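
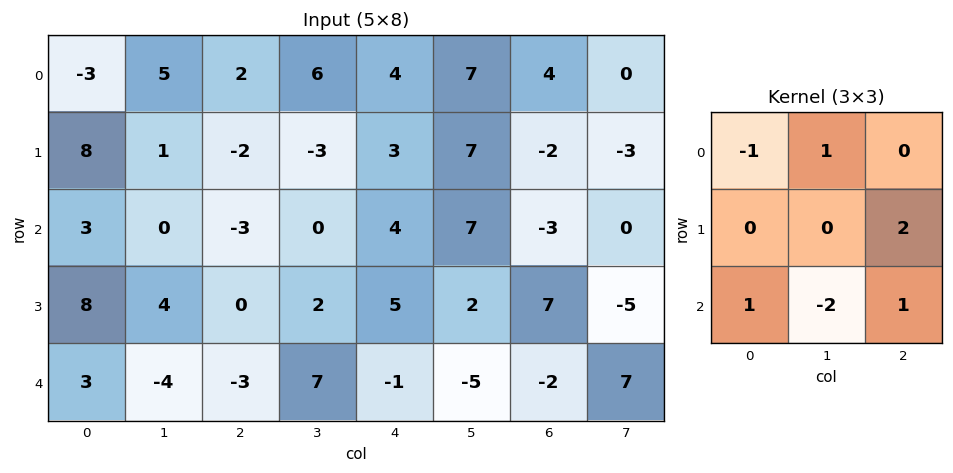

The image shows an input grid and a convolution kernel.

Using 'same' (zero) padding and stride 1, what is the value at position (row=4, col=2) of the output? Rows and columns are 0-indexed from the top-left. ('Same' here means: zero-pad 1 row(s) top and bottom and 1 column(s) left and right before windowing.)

The receptive field on the zero-padded input at this output position is [4 0 2 / -4 -3 7 / 0 0 0]. Elementwise product with the kernel and sum: 4·-1 + 0·1 + 7·2 + 0·1 + 0·-2 + 0·1.

10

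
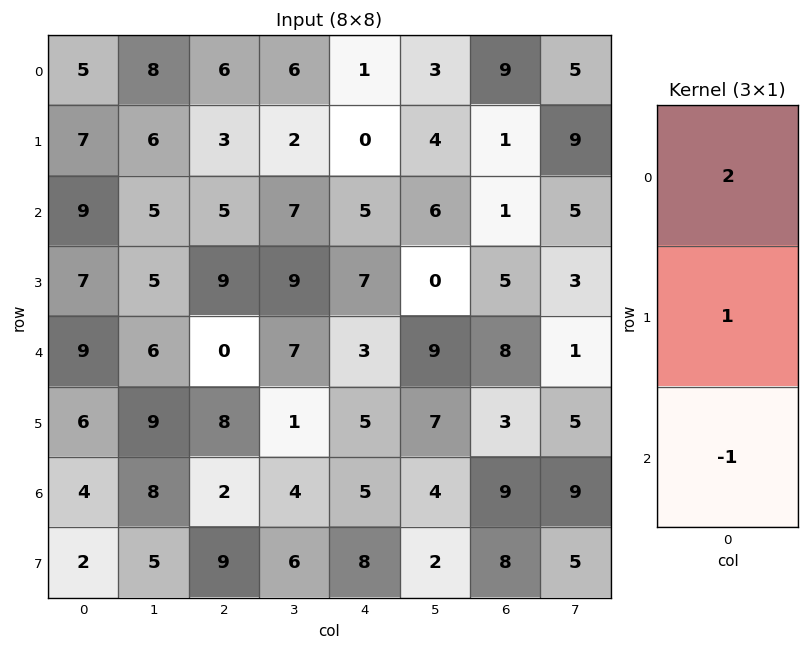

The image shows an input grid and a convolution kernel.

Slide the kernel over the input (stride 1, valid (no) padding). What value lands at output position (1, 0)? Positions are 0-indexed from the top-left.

The receptive field on the input at this output position is [7 / 9 / 7]. Elementwise product with the kernel and sum: 7·2 + 9·1 + 7·-1.

16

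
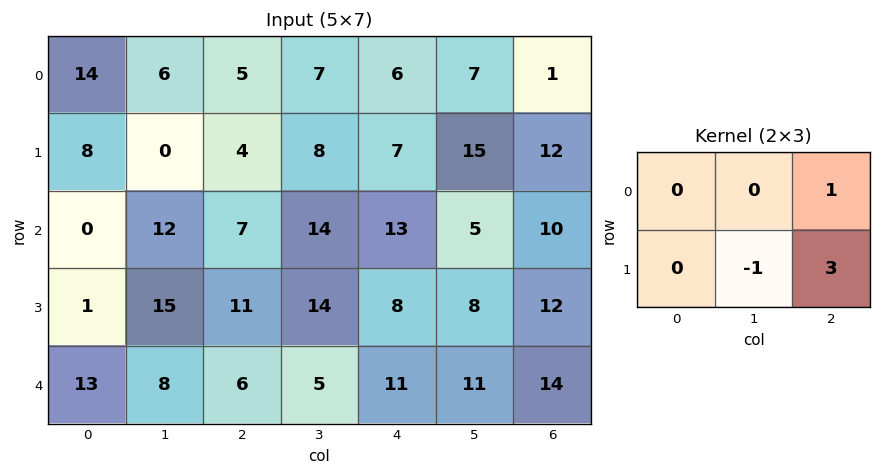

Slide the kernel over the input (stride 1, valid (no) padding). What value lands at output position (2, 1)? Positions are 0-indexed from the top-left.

45

The receptive field on the input at this output position is [12 7 14 / 15 11 14]. Elementwise product with the kernel and sum: 14·1 + 11·-1 + 14·3.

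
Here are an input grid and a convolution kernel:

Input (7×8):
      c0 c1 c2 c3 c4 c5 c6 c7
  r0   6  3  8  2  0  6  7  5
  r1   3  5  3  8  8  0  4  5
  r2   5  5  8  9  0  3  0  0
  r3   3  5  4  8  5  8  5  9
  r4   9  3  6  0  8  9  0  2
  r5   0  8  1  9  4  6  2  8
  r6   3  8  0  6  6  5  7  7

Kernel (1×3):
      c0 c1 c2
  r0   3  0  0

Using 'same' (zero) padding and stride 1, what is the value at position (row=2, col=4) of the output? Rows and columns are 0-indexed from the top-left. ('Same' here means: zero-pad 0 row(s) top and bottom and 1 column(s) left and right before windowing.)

27

The receptive field on the zero-padded input at this output position is [9 0 3]. Elementwise product with the kernel and sum: 9·3.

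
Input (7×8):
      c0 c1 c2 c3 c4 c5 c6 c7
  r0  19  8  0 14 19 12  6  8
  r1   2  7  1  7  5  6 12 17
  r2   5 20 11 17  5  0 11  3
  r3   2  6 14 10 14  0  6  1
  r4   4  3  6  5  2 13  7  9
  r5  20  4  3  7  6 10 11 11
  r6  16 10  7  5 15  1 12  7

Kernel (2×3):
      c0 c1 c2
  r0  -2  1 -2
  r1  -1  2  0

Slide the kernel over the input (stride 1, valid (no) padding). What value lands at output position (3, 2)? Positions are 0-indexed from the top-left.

-42

The receptive field on the input at this output position is [14 10 14 / 6 5 2]. Elementwise product with the kernel and sum: 14·-2 + 10·1 + 14·-2 + 6·-1 + 5·2.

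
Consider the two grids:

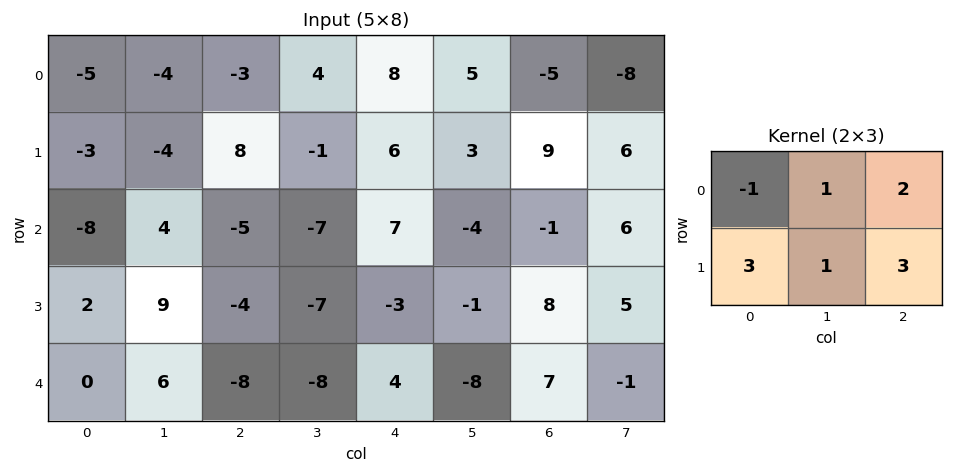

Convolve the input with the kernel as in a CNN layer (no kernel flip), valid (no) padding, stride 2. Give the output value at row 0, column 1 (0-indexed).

The receptive field on the input at this output position is [-3 4 8 / 8 -1 6]. Elementwise product with the kernel and sum: -3·-1 + 4·1 + 8·2 + 8·3 + -1·1 + 6·3.

64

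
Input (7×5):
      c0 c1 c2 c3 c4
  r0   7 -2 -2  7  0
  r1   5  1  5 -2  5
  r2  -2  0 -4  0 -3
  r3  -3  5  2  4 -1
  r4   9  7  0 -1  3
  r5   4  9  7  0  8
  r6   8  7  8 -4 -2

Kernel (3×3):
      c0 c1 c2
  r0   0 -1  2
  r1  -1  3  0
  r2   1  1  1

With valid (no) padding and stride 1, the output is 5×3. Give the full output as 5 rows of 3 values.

-10 26 -25
15 -10 21
26 11 6
31 15 6
39 21 2

Output[0,0]: The receptive field on the input at this output position is [7 -2 -2 / 5 1 5 / -2 0 -4]. Elementwise product with the kernel and sum: -2·-1 + -2·2 + 5·-1 + 1·3 + -2·1 + 0·1 + -4·1.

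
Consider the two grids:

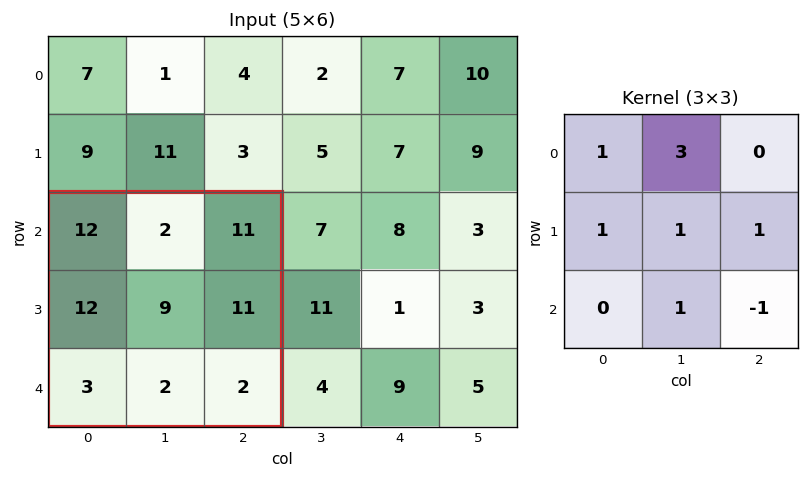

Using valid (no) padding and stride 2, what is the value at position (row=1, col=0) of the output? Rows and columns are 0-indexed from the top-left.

The receptive field on the input at this output position is [12 2 11 / 12 9 11 / 3 2 2]. Elementwise product with the kernel and sum: 12·1 + 2·3 + 12·1 + 9·1 + 11·1 + 2·1 + 2·-1.

50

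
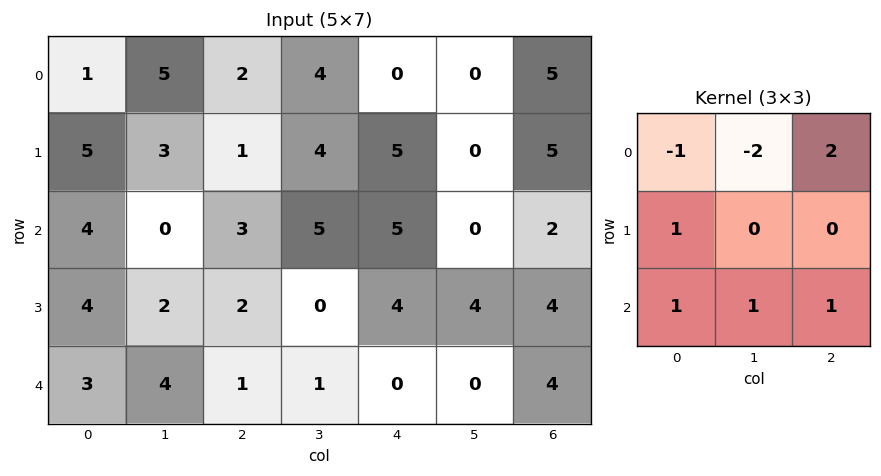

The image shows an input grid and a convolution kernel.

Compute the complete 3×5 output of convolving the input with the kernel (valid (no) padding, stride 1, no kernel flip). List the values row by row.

Output[0,0]: The receptive field on the input at this output position is [1 5 2 / 5 3 1 / 4 0 3]. Elementwise product with the kernel and sum: 1·-1 + 5·-2 + 2·2 + 5·1 + 4·1 + 0·1 + 3·1.

5 10 4 10 22
3 7 10 -1 22
14 12 1 -14 7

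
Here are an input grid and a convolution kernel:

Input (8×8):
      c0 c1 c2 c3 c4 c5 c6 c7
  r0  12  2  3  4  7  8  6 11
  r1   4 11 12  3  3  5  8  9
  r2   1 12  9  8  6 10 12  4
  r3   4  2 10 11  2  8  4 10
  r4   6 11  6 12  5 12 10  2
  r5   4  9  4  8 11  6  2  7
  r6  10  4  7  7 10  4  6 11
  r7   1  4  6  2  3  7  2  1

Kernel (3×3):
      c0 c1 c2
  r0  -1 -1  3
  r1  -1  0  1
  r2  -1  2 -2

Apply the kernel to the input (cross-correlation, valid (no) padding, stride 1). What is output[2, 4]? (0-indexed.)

21

The receptive field on the input at this output position is [6 10 12 / 2 8 4 / 5 12 10]. Elementwise product with the kernel and sum: 6·-1 + 10·-1 + 12·3 + 2·-1 + 4·1 + 5·-1 + 12·2 + 10·-2.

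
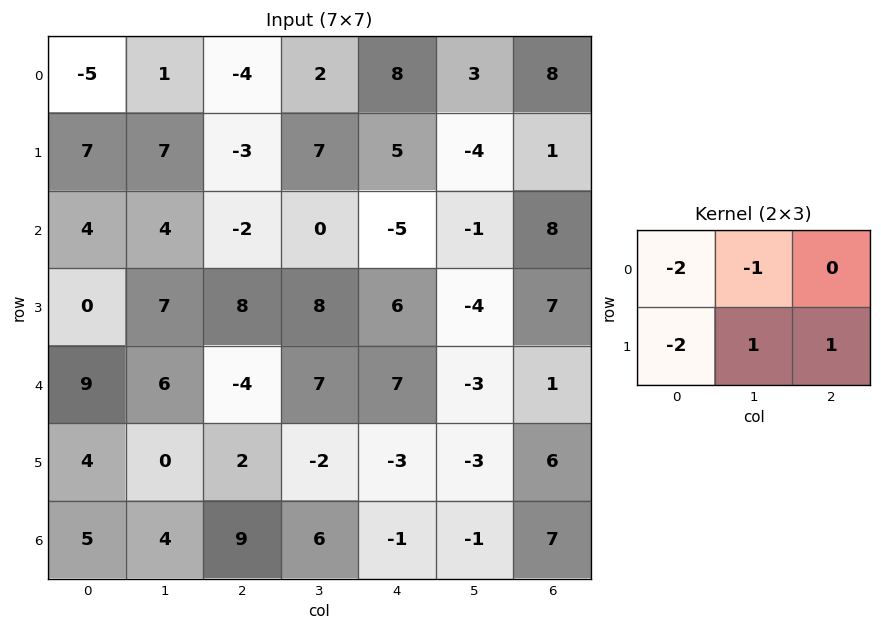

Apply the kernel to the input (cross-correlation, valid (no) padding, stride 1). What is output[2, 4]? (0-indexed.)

The receptive field on the input at this output position is [-5 -1 8 / 6 -4 7]. Elementwise product with the kernel and sum: -5·-2 + -1·-1 + 6·-2 + -4·1 + 7·1.

2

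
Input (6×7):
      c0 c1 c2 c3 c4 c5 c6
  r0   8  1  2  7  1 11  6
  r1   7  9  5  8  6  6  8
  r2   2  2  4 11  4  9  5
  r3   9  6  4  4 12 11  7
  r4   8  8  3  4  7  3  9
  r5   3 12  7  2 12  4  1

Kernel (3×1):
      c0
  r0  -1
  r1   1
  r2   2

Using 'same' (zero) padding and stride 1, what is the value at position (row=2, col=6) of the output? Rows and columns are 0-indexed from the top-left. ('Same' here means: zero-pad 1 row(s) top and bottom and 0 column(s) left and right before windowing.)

11

The receptive field on the zero-padded input at this output position is [8 / 5 / 7]. Elementwise product with the kernel and sum: 8·-1 + 5·1 + 7·2.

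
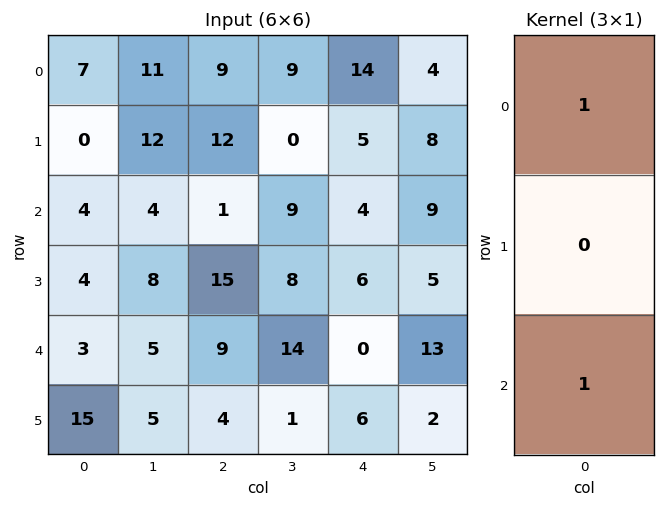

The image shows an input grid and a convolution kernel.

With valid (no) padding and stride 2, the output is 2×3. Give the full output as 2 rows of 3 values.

Output[0,0]: The receptive field on the input at this output position is [7 / 0 / 4]. Elementwise product with the kernel and sum: 7·1 + 4·1.
Output[0,1]: The receptive field on the input at this output position is [9 / 12 / 1]. Elementwise product with the kernel and sum: 9·1 + 1·1.

11 10 18
7 10 4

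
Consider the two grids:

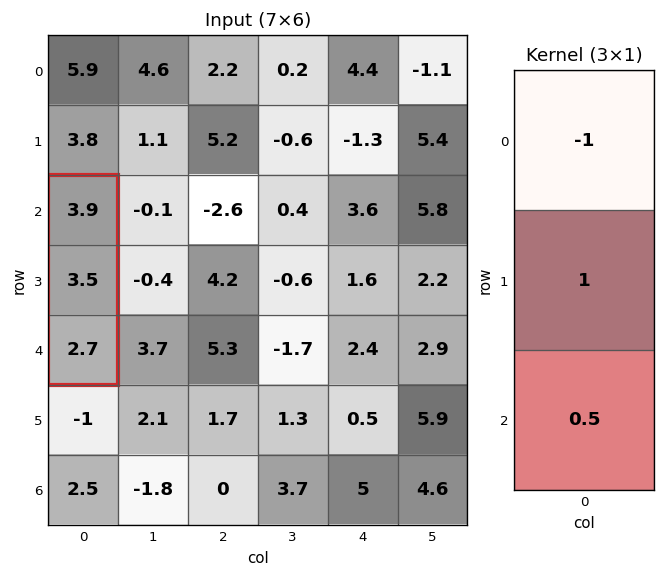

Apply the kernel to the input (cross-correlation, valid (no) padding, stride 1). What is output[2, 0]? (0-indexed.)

The receptive field on the input at this output position is [3.9 / 3.5 / 2.7]. Elementwise product with the kernel and sum: 3.9·-1 + 3.5·1 + 2.7·0.5.

0.95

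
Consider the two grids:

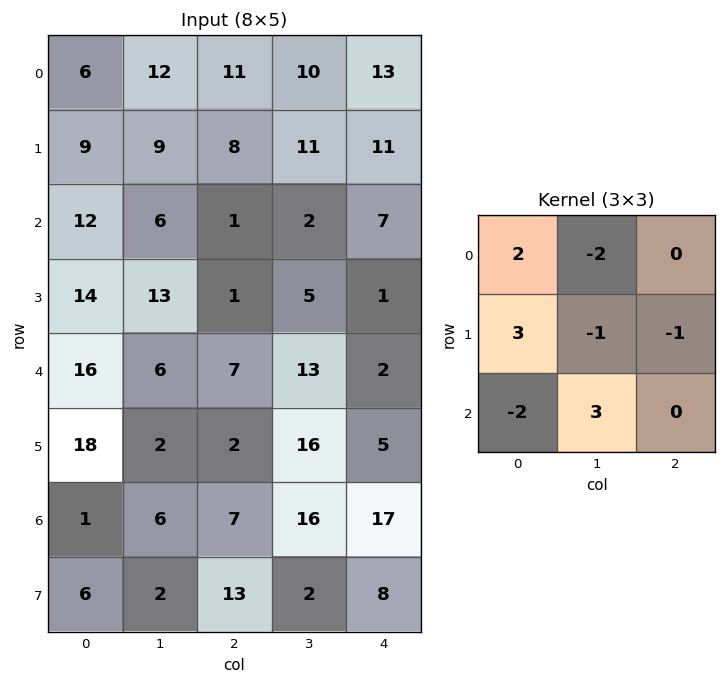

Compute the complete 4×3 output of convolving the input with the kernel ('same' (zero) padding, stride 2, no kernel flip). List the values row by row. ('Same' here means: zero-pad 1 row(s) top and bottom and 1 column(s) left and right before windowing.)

9 21 28
6 -6 -8
4 24 28
-25 30 73

Output[0,0]: The receptive field on the zero-padded input at this output position is [0 0 0 / 0 6 12 / 0 9 9]. Elementwise product with the kernel and sum: 0·2 + 0·-2 + 0·3 + 6·-1 + 12·-1 + 0·-2 + 9·3.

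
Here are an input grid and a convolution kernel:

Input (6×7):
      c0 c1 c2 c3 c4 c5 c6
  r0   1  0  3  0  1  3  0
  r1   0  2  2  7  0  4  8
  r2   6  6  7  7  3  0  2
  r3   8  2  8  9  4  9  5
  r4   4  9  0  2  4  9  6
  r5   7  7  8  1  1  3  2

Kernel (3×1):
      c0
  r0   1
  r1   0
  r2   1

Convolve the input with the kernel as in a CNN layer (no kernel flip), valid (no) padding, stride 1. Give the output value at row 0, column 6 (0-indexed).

The receptive field on the input at this output position is [0 / 8 / 2]. Elementwise product with the kernel and sum: 0·1 + 2·1.

2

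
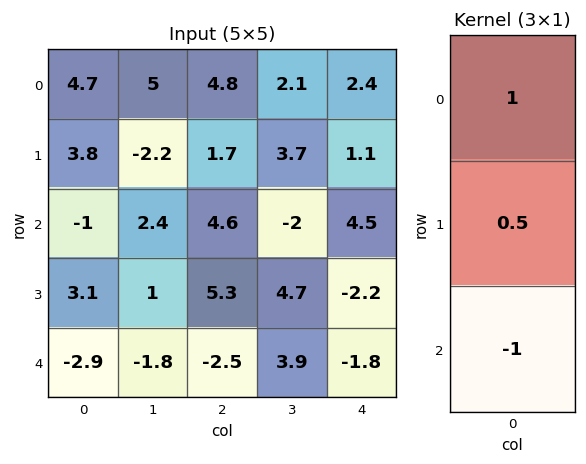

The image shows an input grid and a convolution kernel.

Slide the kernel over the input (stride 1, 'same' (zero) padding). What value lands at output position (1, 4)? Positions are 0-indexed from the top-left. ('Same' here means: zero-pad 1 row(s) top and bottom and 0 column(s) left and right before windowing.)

-1.55

The receptive field on the zero-padded input at this output position is [2.4 / 1.1 / 4.5]. Elementwise product with the kernel and sum: 2.4·1 + 1.1·0.5 + 4.5·-1.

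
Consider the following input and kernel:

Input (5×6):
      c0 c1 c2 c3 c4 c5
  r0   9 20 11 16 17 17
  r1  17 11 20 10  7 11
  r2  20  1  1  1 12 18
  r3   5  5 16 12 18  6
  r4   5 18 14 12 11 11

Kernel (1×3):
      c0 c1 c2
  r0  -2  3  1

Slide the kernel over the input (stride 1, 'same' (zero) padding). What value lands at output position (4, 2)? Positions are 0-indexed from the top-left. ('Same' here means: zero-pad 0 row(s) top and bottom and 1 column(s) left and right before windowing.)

18

The receptive field on the zero-padded input at this output position is [18 14 12]. Elementwise product with the kernel and sum: 18·-2 + 14·3 + 12·1.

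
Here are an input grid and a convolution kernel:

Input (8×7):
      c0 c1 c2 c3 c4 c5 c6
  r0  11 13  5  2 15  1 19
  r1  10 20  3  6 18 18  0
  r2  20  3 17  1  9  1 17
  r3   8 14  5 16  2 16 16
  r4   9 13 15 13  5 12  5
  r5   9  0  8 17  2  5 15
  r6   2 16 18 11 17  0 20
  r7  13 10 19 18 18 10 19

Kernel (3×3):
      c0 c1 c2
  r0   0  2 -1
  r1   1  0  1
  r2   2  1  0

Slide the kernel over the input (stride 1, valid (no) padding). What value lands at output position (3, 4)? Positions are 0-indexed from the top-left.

35

The receptive field on the input at this output position is [2 16 16 / 5 12 5 / 2 5 15]. Elementwise product with the kernel and sum: 16·2 + 16·-1 + 5·1 + 5·1 + 2·2 + 5·1.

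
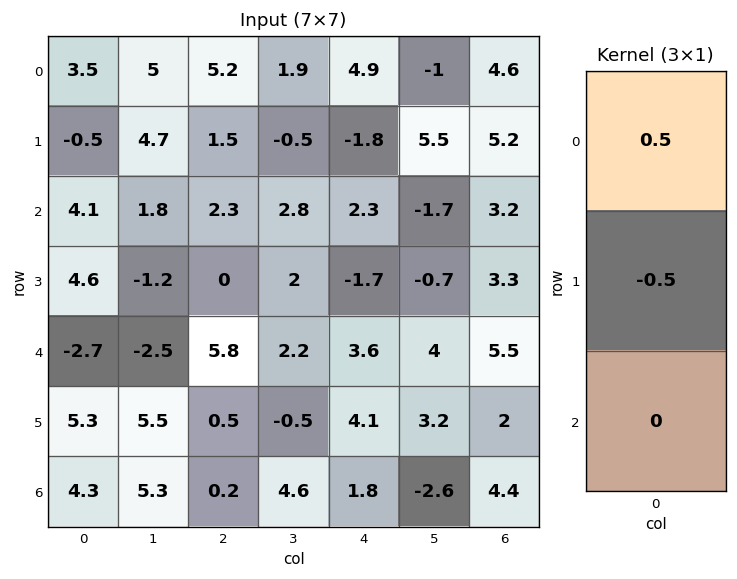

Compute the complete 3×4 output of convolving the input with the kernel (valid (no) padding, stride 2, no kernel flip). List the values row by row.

Output[0,0]: The receptive field on the input at this output position is [3.5 / -0.5 / 4.1]. Elementwise product with the kernel and sum: 3.5·0.5 + -0.5·-0.5.

2 1.85 3.35 -0.3
-0.25 1.15 2 -0.05
-4 2.65 -0.25 1.75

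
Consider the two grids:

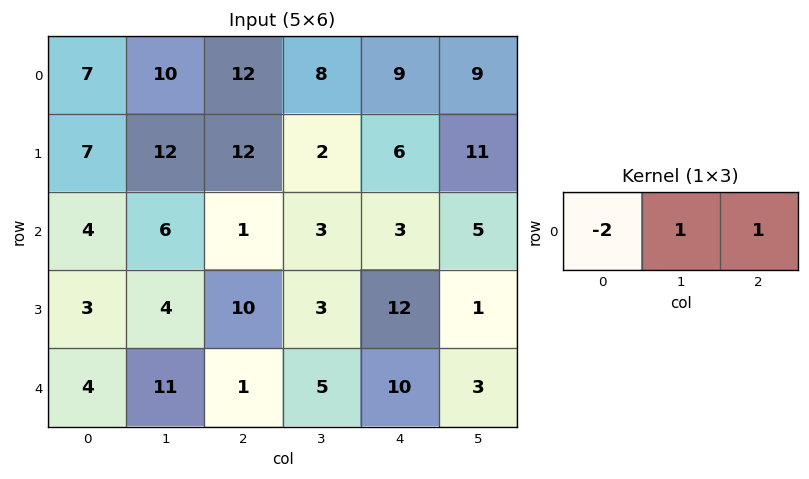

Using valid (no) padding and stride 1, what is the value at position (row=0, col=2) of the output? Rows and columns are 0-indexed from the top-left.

-7

The receptive field on the input at this output position is [12 8 9]. Elementwise product with the kernel and sum: 12·-2 + 8·1 + 9·1.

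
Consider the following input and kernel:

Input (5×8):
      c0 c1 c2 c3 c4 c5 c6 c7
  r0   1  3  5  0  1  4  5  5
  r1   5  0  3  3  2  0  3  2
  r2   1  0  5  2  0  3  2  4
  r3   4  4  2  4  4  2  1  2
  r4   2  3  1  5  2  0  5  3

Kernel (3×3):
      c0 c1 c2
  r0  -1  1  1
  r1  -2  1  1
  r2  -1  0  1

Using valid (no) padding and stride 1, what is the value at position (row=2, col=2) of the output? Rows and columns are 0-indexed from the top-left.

2

The receptive field on the input at this output position is [5 2 0 / 2 4 4 / 1 5 2]. Elementwise product with the kernel and sum: 5·-1 + 2·1 + 0·1 + 2·-2 + 4·1 + 4·1 + 1·-1 + 2·1.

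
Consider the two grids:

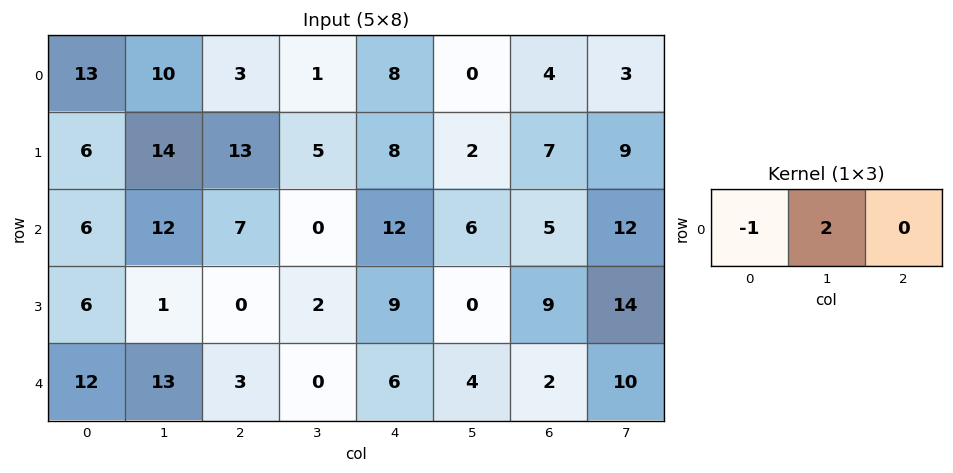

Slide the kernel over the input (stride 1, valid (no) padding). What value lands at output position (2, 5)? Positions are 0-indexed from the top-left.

The receptive field on the input at this output position is [6 5 12]. Elementwise product with the kernel and sum: 6·-1 + 5·2.

4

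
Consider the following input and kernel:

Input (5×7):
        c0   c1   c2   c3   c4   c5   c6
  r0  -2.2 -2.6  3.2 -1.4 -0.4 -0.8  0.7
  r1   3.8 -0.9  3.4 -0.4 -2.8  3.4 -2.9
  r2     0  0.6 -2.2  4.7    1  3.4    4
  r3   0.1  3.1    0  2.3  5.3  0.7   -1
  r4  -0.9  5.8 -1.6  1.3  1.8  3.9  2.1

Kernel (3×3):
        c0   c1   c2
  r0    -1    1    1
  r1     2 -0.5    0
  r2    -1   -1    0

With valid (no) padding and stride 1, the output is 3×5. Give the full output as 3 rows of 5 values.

Output[0,0]: The receptive field on the input at this output position is [-2.2 -2.6 3.2 / 3.8 -0.9 3.4 / 0 0.6 -2.2]. Elementwise product with the kernel and sum: -2.2·-1 + -2.6·1 + 3.2·1 + 3.8·2 + -0.9·-0.5 + 0·-1 + 0.6·-1.
Output[0,1]: The receptive field on the input at this output position is [-2.6 3.2 -1.4 / -0.9 3.4 -0.4 / 0.6 -2.2 4.7]. Elementwise product with the kernel and sum: -2.6·-1 + 3.2·1 + -1.4·1 + -0.9·2 + 3.4·-0.5 + 0.6·-1 + -2.2·-1.

10.25 2.5 -0.5 -4.9 -11.4
-4.8 3.1 -15.65 2.3 -2.4
-7.85 3.9 7.05 -1.45 10.95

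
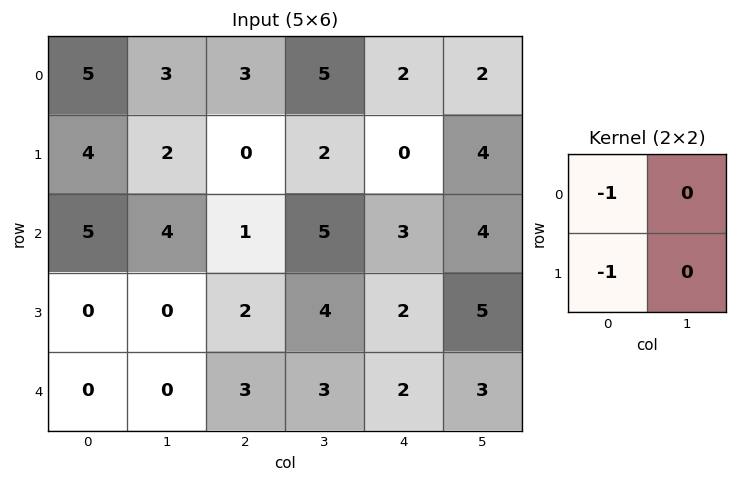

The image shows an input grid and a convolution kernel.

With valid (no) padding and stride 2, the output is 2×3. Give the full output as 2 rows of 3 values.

Output[0,0]: The receptive field on the input at this output position is [5 3 / 4 2]. Elementwise product with the kernel and sum: 5·-1 + 4·-1.
Output[0,1]: The receptive field on the input at this output position is [3 5 / 0 2]. Elementwise product with the kernel and sum: 3·-1 + 0·-1.

-9 -3 -2
-5 -3 -5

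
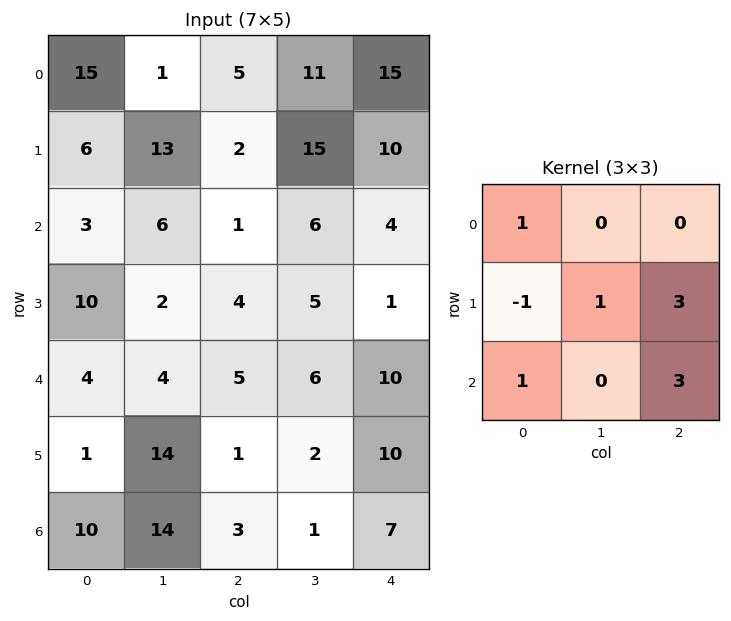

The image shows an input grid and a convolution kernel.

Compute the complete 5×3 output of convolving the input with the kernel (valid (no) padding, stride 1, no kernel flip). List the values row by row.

Output[0,0]: The receptive field on the input at this output position is [15 1 5 / 6 13 2 / 3 6 1]. Elementwise product with the kernel and sum: 15·1 + 6·-1 + 13·1 + 2·3 + 3·1 + 1·3.

34 59 61
34 43 26
26 45 40
29 41 66
39 14 60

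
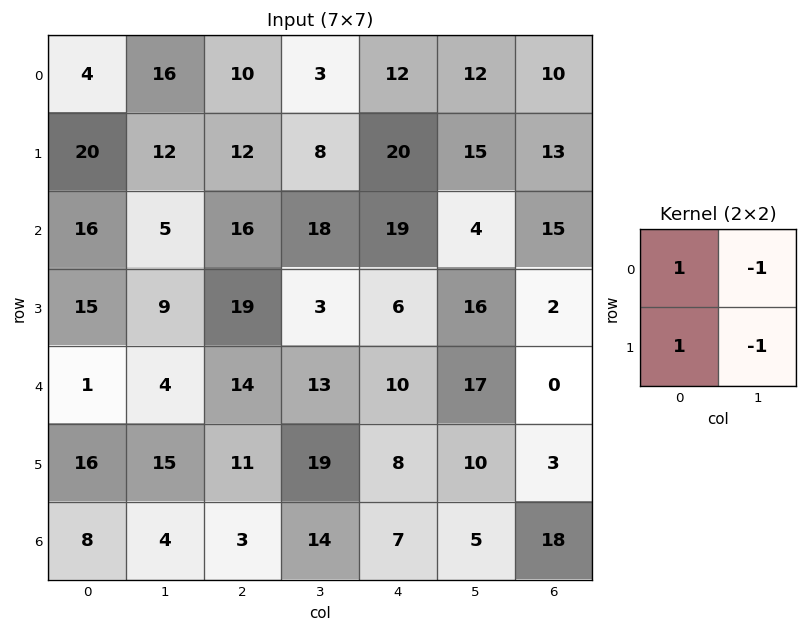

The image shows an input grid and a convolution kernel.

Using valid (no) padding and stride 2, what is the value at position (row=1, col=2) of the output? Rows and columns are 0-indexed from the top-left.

5

The receptive field on the input at this output position is [19 4 / 6 16]. Elementwise product with the kernel and sum: 19·1 + 4·-1 + 6·1 + 16·-1.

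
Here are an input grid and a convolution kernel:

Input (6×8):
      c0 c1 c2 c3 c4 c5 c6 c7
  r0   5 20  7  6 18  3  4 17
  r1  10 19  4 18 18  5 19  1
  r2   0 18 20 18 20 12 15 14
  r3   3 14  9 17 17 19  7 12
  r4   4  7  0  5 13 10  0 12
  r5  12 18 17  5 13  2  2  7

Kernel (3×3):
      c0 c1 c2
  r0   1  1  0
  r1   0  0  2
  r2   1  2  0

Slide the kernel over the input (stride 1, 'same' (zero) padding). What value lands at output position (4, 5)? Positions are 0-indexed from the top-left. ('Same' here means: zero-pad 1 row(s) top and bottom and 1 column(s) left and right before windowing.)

The receptive field on the zero-padded input at this output position is [17 19 7 / 13 10 0 / 13 2 2]. Elementwise product with the kernel and sum: 17·1 + 19·1 + 0·2 + 13·1 + 2·2.

53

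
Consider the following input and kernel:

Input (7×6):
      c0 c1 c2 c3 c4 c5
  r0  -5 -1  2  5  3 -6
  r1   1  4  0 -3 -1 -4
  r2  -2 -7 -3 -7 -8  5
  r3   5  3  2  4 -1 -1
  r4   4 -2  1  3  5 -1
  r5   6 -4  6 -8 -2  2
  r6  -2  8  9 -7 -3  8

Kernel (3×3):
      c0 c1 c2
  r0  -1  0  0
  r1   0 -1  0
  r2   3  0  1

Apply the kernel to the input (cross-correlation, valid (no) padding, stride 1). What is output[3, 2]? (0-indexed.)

11

The receptive field on the input at this output position is [2 4 -1 / 1 3 5 / 6 -8 -2]. Elementwise product with the kernel and sum: 2·-1 + 3·-1 + 6·3 + -2·1.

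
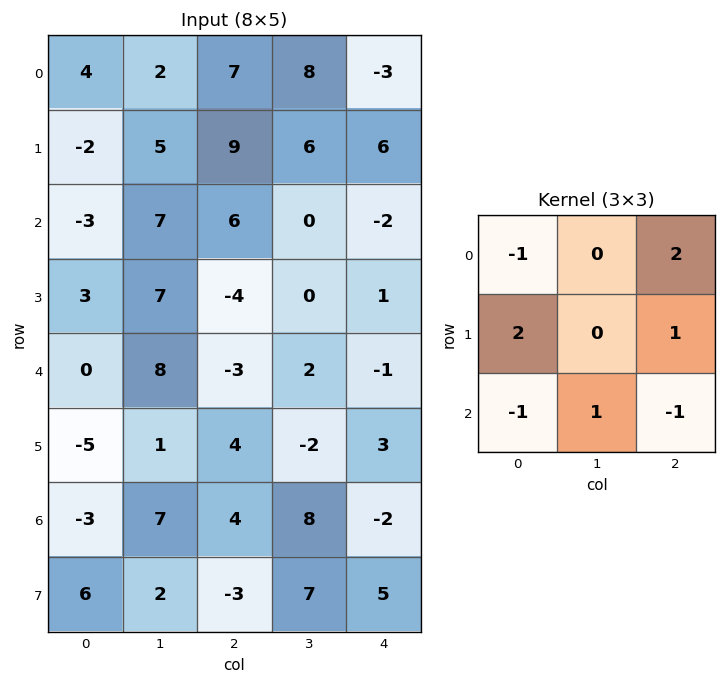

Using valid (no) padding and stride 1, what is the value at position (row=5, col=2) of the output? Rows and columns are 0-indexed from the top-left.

13

The receptive field on the input at this output position is [4 -2 3 / 4 8 -2 / -3 7 5]. Elementwise product with the kernel and sum: 4·-1 + 3·2 + 4·2 + -2·1 + -3·-1 + 7·1 + 5·-1.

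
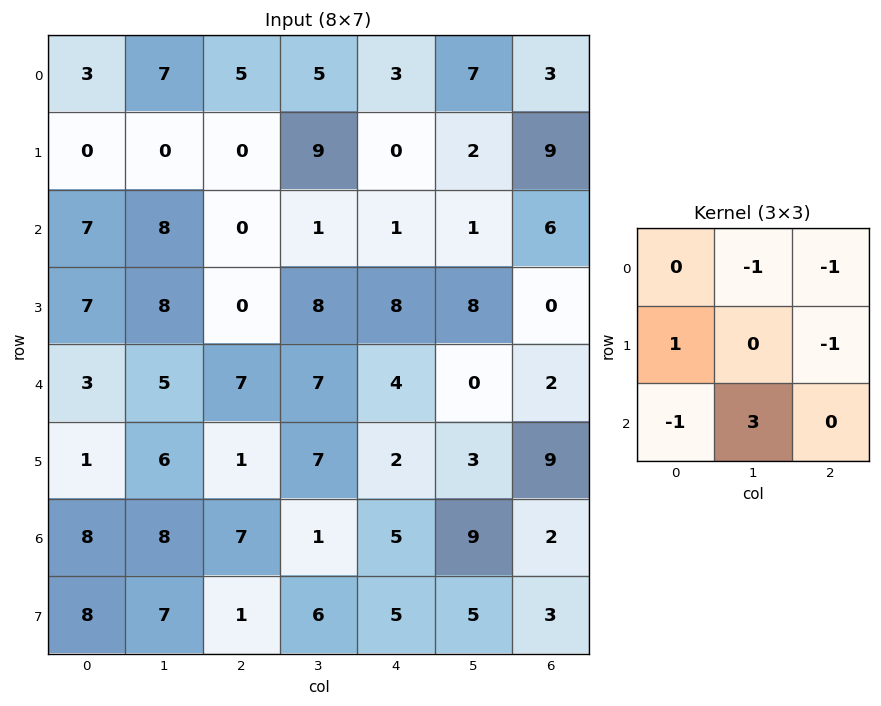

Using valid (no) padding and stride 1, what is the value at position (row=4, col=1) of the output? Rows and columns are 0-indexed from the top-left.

-2

The receptive field on the input at this output position is [5 7 7 / 6 1 7 / 8 7 1]. Elementwise product with the kernel and sum: 7·-1 + 7·-1 + 6·1 + 7·-1 + 8·-1 + 7·3.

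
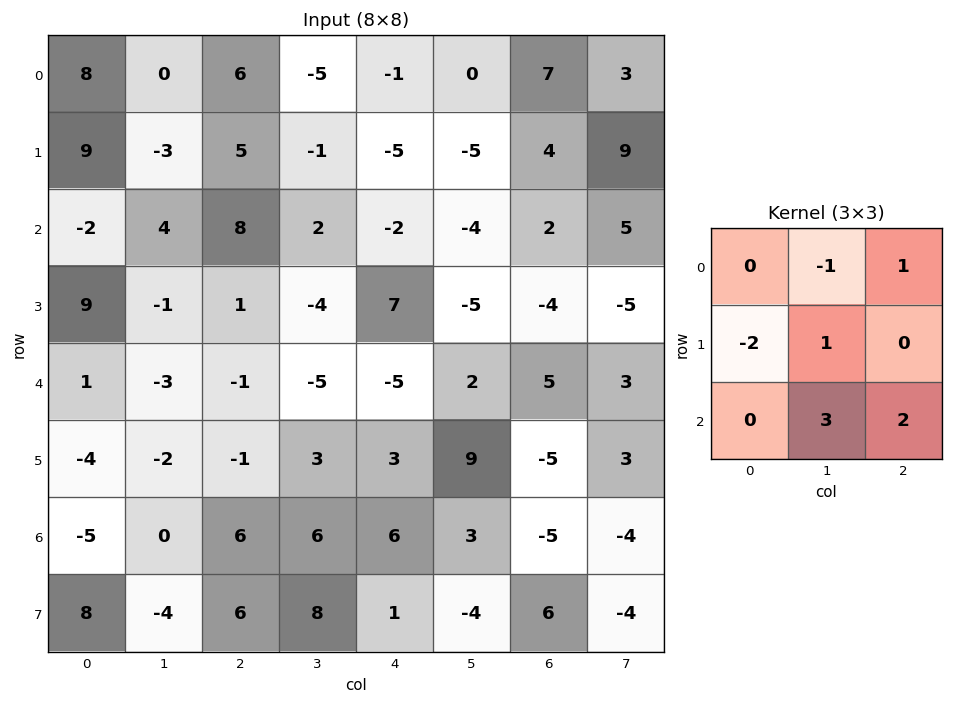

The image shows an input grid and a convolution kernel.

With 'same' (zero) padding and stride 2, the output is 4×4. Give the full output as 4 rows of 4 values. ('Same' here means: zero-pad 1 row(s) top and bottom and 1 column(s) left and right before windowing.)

Output[0,0]: The receptive field on the zero-padded input at this output position is [0 0 0 / 0 8 0 / 0 9 -3]. Elementwise product with the kernel and sum: 0·-1 + 0·1 + 0·-2 + 8·1 + 9·3 + -3·2.
Output[0,1]: The receptive field on the zero-padded input at this output position is [0 0 0 / 0 6 -5 / -3 5 -1]. Elementwise product with the kernel and sum: 0·-1 + 0·1 + 0·-2 + 6·1 + 5·3 + -1·2.

29 19 -16 37
11 -11 5 -7
-25 3 20 -9
13 44 -5 7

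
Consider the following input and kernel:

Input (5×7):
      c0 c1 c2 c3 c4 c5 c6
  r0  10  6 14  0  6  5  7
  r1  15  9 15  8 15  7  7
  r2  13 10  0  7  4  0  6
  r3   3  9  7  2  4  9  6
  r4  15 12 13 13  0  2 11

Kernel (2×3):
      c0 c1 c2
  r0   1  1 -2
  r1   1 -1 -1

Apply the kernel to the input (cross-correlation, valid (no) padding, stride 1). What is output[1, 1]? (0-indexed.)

11

The receptive field on the input at this output position is [9 15 8 / 10 0 7]. Elementwise product with the kernel and sum: 9·1 + 15·1 + 8·-2 + 10·1 + 0·-1 + 7·-1.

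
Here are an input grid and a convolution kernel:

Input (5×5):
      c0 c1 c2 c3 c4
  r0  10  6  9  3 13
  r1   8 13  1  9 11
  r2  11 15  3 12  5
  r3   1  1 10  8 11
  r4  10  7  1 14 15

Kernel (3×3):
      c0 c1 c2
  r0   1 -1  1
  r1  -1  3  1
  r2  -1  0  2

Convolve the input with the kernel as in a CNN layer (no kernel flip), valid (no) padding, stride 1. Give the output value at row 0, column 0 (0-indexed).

40

The receptive field on the input at this output position is [10 6 9 / 8 13 1 / 11 15 3]. Elementwise product with the kernel and sum: 10·1 + 6·-1 + 9·1 + 8·-1 + 13·3 + 1·1 + 11·-1 + 3·2.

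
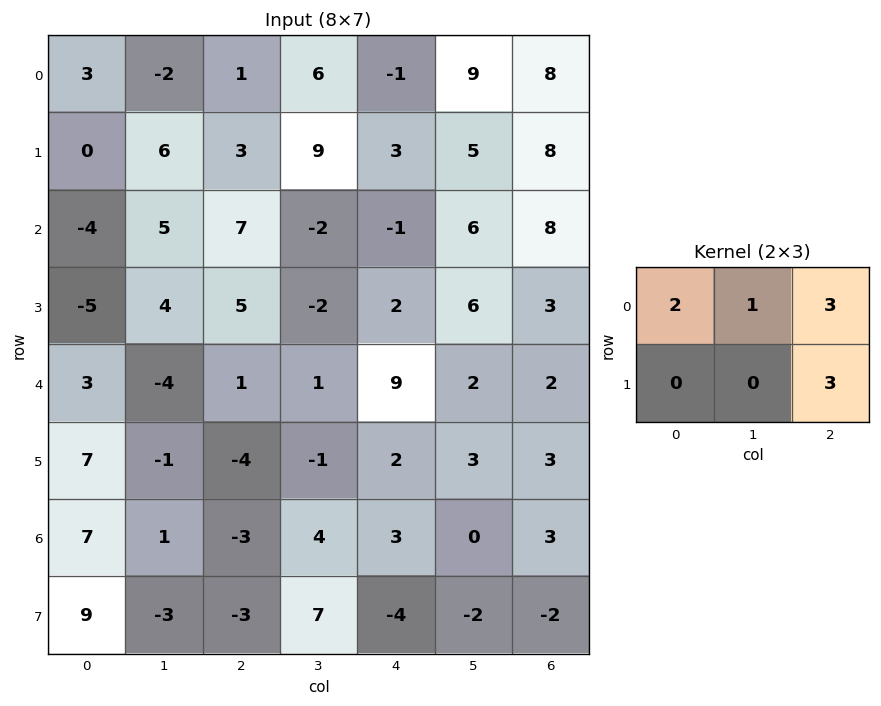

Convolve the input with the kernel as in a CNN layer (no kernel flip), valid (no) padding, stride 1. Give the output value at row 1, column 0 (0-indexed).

36

The receptive field on the input at this output position is [0 6 3 / -4 5 7]. Elementwise product with the kernel and sum: 0·2 + 6·1 + 3·3 + 7·3.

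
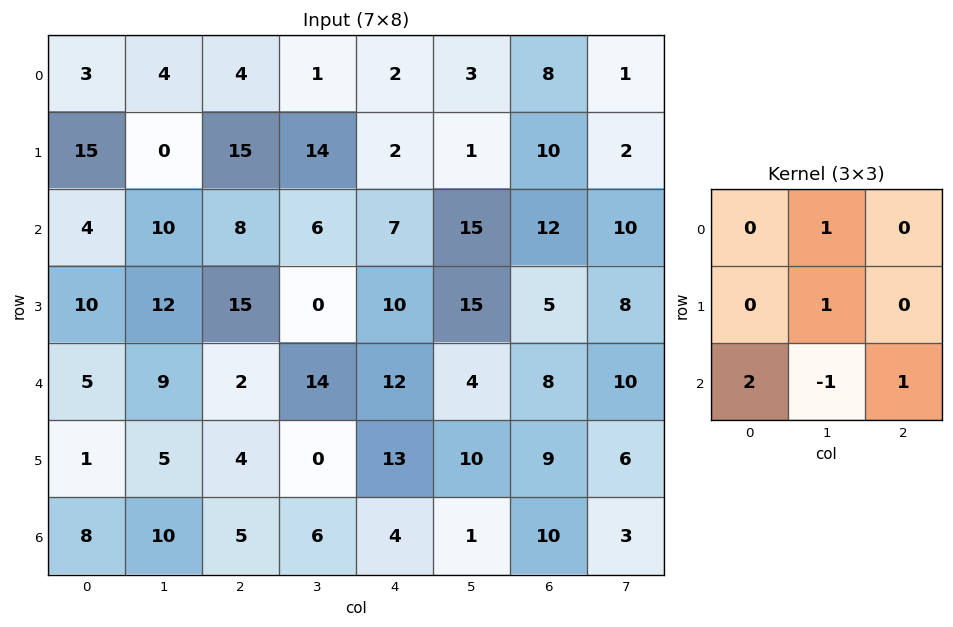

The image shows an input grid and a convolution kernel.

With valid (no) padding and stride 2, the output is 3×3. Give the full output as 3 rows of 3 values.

10 32 15
25 8 58
25 22 31

Output[0,0]: The receptive field on the input at this output position is [3 4 4 / 15 0 15 / 4 10 8]. Elementwise product with the kernel and sum: 4·1 + 0·1 + 4·2 + 10·-1 + 8·1.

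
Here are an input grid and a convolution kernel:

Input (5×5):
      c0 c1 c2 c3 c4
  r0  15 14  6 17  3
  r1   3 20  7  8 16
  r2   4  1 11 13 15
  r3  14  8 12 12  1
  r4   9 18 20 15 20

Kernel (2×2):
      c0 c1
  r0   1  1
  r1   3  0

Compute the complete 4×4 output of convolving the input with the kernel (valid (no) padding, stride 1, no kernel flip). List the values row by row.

38 80 44 44
35 30 48 63
47 36 60 64
49 74 84 58

Output[0,0]: The receptive field on the input at this output position is [15 14 / 3 20]. Elementwise product with the kernel and sum: 15·1 + 14·1 + 3·3.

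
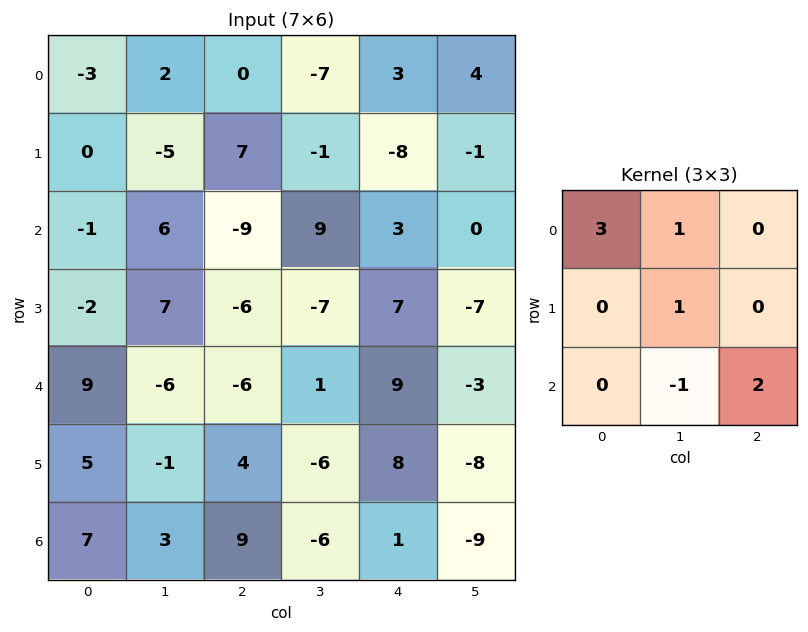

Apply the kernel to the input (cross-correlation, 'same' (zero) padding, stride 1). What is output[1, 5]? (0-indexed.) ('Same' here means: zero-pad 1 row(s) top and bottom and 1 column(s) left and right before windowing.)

The receptive field on the zero-padded input at this output position is [3 4 0 / -8 -1 0 / 3 0 0]. Elementwise product with the kernel and sum: 3·3 + 4·1 + -1·1 + 0·-1 + 0·2.

12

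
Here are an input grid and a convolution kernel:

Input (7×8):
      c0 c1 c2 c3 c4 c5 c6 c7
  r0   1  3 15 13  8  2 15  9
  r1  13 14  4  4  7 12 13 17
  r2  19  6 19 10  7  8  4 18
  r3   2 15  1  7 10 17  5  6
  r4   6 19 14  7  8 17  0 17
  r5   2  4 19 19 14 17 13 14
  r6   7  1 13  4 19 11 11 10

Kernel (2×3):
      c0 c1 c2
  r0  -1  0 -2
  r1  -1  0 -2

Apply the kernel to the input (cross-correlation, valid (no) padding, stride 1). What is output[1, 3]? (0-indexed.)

The receptive field on the input at this output position is [4 7 12 / 10 7 8]. Elementwise product with the kernel and sum: 4·-1 + 12·-2 + 10·-1 + 8·-2.

-54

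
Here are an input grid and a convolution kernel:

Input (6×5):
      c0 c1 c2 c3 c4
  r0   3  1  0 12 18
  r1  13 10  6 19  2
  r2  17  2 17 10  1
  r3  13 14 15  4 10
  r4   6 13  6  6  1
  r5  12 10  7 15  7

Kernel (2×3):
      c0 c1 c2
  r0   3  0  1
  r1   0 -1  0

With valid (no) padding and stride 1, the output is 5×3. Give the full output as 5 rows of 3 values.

-1 9 -1
43 32 10
54 1 48
41 40 49
14 38 4

Output[0,0]: The receptive field on the input at this output position is [3 1 0 / 13 10 6]. Elementwise product with the kernel and sum: 3·3 + 0·1 + 10·-1.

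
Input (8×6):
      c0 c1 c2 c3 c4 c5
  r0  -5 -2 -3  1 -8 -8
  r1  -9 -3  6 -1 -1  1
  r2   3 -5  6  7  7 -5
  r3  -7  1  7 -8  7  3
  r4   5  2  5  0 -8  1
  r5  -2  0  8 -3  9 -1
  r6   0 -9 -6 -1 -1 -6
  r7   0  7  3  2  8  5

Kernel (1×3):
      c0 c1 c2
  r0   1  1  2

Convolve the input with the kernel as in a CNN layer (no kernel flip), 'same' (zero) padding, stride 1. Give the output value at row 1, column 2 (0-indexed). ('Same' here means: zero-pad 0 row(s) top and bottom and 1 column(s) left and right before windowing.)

1

The receptive field on the zero-padded input at this output position is [-3 6 -1]. Elementwise product with the kernel and sum: -3·1 + 6·1 + -1·2.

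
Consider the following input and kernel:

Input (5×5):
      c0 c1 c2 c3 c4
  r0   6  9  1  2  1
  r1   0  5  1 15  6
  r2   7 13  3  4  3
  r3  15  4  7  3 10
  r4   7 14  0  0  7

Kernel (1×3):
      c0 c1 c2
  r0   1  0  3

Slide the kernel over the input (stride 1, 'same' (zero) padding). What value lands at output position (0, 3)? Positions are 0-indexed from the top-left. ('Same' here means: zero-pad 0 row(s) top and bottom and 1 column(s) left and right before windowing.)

4

The receptive field on the zero-padded input at this output position is [1 2 1]. Elementwise product with the kernel and sum: 1·1 + 1·3.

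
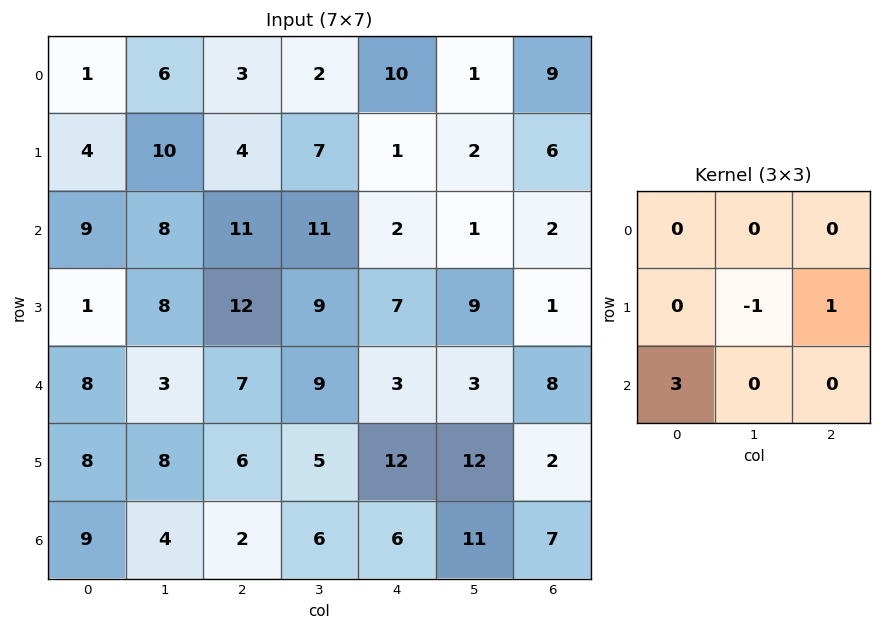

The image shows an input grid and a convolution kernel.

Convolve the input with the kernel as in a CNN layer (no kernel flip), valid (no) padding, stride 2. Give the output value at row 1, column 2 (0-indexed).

The receptive field on the input at this output position is [2 1 2 / 7 9 1 / 3 3 8]. Elementwise product with the kernel and sum: 9·-1 + 1·1 + 3·3.

1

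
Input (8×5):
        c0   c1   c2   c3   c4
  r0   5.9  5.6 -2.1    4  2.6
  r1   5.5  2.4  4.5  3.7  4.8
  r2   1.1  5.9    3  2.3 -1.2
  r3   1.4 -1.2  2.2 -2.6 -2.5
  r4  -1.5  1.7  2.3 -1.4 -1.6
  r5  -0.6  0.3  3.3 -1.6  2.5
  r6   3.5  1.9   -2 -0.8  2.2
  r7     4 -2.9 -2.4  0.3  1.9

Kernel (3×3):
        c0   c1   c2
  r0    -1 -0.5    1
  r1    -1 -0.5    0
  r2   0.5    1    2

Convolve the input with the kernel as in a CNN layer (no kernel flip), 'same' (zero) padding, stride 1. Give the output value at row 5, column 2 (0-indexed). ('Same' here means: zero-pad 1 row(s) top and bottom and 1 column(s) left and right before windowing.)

-8.85

The receptive field on the zero-padded input at this output position is [1.7 2.3 -1.4 / 0.3 3.3 -1.6 / 1.9 -2 -0.8]. Elementwise product with the kernel and sum: 1.7·-1 + 2.3·-0.5 + -1.4·1 + 0.3·-1 + 3.3·-0.5 + 1.9·0.5 + -2·1 + -0.8·2.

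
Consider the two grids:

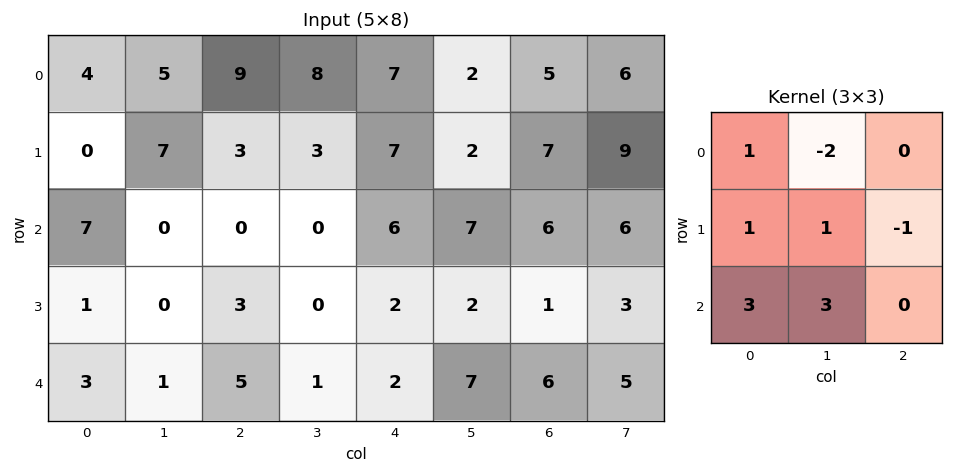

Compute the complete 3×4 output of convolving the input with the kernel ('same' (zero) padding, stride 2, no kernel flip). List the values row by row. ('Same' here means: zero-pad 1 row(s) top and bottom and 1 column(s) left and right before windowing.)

Output[0,0]: The receptive field on the zero-padded input at this output position is [0 0 0 / 0 4 5 / 0 0 7]. Elementwise product with the kernel and sum: 0·1 + 0·-2 + 0·1 + 4·1 + 5·-1 + 0·3 + 0·3.
Output[0,1]: The receptive field on the zero-padded input at this output position is [0 0 0 / 5 9 8 / 7 3 3]. Elementwise product with the kernel and sum: 0·1 + 0·-2 + 5·1 + 9·1 + 8·-1 + 7·3 + 3·3.

-1 36 43 28
10 10 -6 4
0 -1 -8 8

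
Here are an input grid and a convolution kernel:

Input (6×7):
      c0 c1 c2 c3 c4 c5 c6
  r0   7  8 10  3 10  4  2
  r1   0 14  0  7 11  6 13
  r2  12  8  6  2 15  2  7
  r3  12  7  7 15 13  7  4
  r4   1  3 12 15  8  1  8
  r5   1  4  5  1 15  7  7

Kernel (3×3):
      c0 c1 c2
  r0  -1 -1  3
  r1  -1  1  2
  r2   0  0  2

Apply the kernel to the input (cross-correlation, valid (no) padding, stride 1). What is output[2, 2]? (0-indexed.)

87

The receptive field on the input at this output position is [6 2 15 / 7 15 13 / 12 15 8]. Elementwise product with the kernel and sum: 6·-1 + 2·-1 + 15·3 + 7·-1 + 15·1 + 13·2 + 8·2.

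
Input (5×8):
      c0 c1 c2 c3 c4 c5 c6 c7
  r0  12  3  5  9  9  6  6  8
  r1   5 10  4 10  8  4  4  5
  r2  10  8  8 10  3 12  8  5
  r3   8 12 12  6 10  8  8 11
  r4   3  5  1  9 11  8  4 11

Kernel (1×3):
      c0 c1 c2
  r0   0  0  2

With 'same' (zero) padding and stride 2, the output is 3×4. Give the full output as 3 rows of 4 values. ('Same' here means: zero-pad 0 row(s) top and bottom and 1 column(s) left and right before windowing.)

Output[0,0]: The receptive field on the zero-padded input at this output position is [0 12 3]. Elementwise product with the kernel and sum: 3·2.
Output[0,1]: The receptive field on the zero-padded input at this output position is [3 5 9]. Elementwise product with the kernel and sum: 9·2.

6 18 12 16
16 20 24 10
10 18 16 22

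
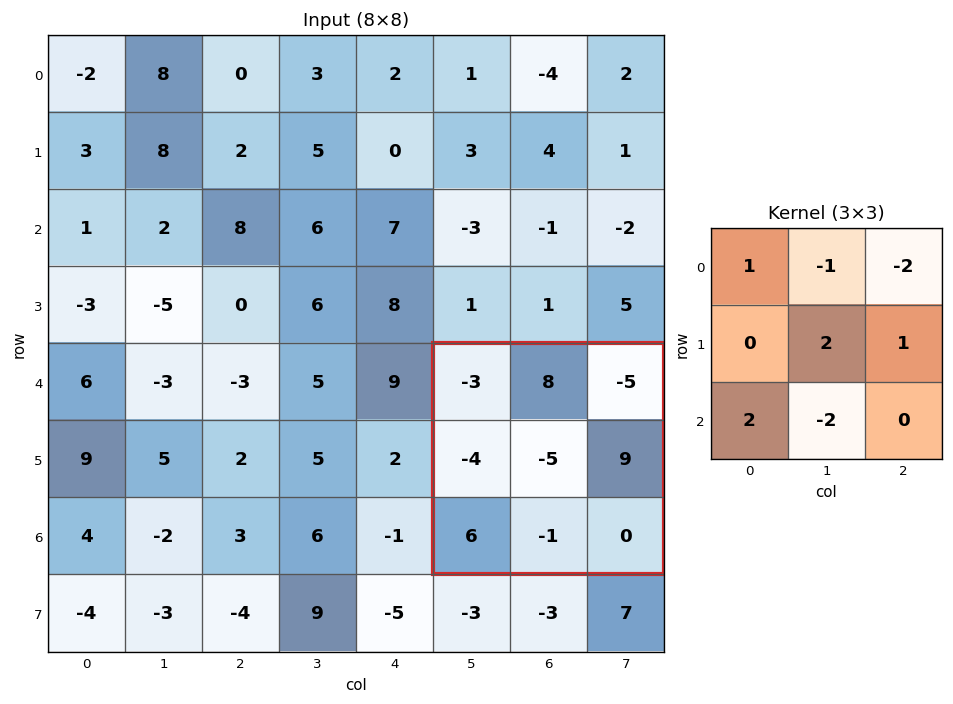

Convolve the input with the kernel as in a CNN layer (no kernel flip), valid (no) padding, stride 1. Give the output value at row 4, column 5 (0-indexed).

The receptive field on the input at this output position is [-3 8 -5 / -4 -5 9 / 6 -1 0]. Elementwise product with the kernel and sum: -3·1 + 8·-1 + -5·-2 + -5·2 + 9·1 + 6·2 + -1·-2.

12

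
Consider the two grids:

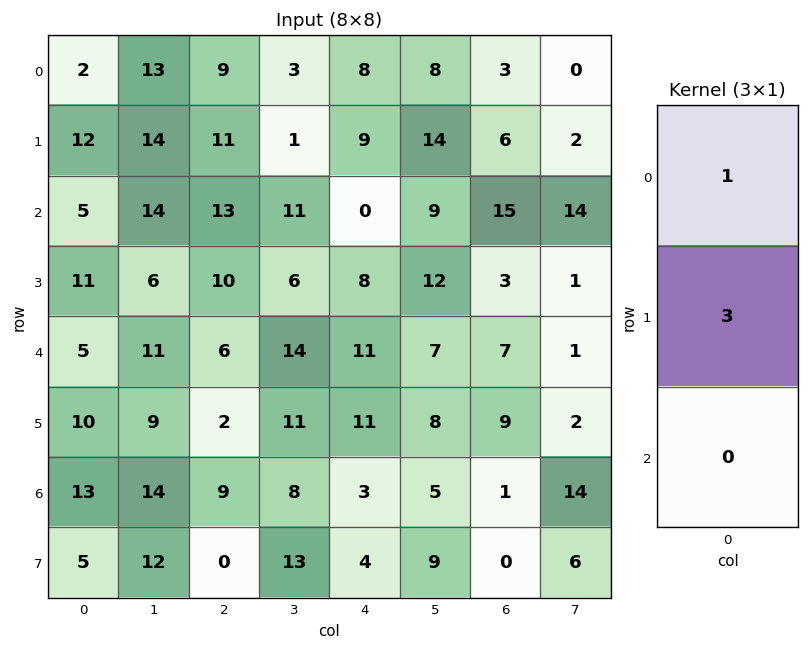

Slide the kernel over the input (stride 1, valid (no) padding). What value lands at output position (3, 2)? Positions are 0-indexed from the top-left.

28

The receptive field on the input at this output position is [10 / 6 / 2]. Elementwise product with the kernel and sum: 10·1 + 6·3.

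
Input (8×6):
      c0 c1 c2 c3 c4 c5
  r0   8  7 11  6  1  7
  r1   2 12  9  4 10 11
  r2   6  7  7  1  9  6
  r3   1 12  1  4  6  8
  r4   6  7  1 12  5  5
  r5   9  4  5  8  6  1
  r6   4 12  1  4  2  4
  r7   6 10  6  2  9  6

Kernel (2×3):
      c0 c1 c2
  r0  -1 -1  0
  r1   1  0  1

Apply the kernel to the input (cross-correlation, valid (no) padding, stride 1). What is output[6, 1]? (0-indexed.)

The receptive field on the input at this output position is [12 1 4 / 10 6 2]. Elementwise product with the kernel and sum: 12·-1 + 1·-1 + 10·1 + 2·1.

-1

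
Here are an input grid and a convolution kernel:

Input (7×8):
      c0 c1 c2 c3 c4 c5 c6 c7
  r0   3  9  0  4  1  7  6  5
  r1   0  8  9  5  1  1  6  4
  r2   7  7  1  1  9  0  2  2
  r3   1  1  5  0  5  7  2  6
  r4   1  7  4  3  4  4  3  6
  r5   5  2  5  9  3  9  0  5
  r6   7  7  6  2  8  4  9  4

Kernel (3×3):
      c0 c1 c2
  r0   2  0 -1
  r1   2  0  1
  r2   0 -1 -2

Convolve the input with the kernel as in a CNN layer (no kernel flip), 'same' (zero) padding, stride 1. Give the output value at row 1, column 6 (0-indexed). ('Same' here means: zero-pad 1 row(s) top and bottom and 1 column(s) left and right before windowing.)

The receptive field on the zero-padded input at this output position is [7 6 5 / 1 6 4 / 0 2 2]. Elementwise product with the kernel and sum: 7·2 + 5·-1 + 1·2 + 4·1 + 2·-1 + 2·-2.

9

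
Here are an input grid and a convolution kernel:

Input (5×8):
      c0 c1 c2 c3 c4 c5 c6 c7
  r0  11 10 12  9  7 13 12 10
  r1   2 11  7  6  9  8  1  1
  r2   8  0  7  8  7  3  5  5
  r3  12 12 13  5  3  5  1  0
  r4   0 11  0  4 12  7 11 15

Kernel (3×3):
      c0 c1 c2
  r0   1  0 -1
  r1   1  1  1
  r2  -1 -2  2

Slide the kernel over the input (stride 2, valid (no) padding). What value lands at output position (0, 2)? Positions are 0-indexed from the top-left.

The receptive field on the input at this output position is [7 13 12 / 9 8 1 / 7 3 5]. Elementwise product with the kernel and sum: 7·1 + 12·-1 + 9·1 + 8·1 + 1·1 + 7·-1 + 3·-2 + 5·2.

10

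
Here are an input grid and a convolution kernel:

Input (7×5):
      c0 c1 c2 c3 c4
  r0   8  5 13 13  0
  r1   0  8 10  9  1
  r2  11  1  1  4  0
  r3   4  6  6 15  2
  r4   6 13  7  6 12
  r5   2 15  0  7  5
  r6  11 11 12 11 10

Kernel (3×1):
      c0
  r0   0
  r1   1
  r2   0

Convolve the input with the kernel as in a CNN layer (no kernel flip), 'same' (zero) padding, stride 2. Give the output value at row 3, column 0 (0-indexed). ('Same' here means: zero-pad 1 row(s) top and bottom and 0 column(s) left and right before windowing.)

11

The receptive field on the zero-padded input at this output position is [2 / 11 / 0]. Elementwise product with the kernel and sum: 11·1.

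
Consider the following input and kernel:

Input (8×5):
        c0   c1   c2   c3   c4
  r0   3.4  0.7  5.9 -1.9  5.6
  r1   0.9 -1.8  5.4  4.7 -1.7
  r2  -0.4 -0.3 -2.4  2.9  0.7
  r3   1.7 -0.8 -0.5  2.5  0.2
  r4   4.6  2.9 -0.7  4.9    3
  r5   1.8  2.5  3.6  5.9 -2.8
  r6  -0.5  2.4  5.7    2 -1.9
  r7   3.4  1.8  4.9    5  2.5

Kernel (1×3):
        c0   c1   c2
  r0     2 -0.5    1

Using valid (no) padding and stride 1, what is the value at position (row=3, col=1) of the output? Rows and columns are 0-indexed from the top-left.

1.15

The receptive field on the input at this output position is [-0.8 -0.5 2.5]. Elementwise product with the kernel and sum: -0.8·2 + -0.5·-0.5 + 2.5·1.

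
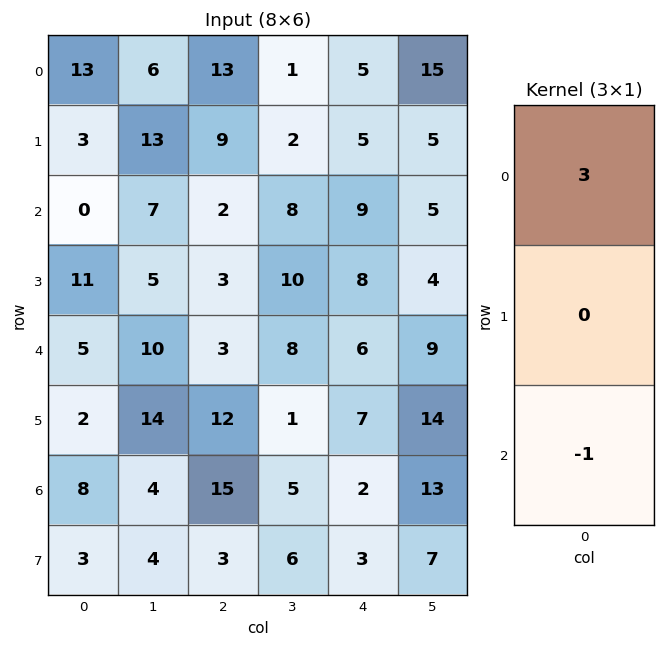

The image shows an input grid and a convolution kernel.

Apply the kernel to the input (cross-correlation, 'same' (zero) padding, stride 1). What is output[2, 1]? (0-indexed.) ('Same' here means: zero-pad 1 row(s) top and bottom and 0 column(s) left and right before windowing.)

34

The receptive field on the zero-padded input at this output position is [13 / 7 / 5]. Elementwise product with the kernel and sum: 13·3 + 5·-1.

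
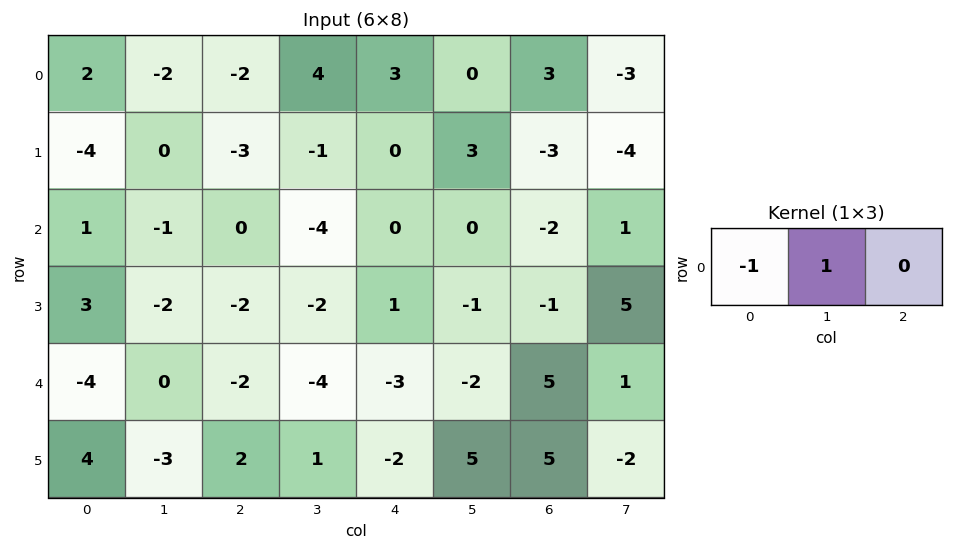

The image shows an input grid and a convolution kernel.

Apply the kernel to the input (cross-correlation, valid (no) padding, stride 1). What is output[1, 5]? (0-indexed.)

-6

The receptive field on the input at this output position is [3 -3 -4]. Elementwise product with the kernel and sum: 3·-1 + -3·1.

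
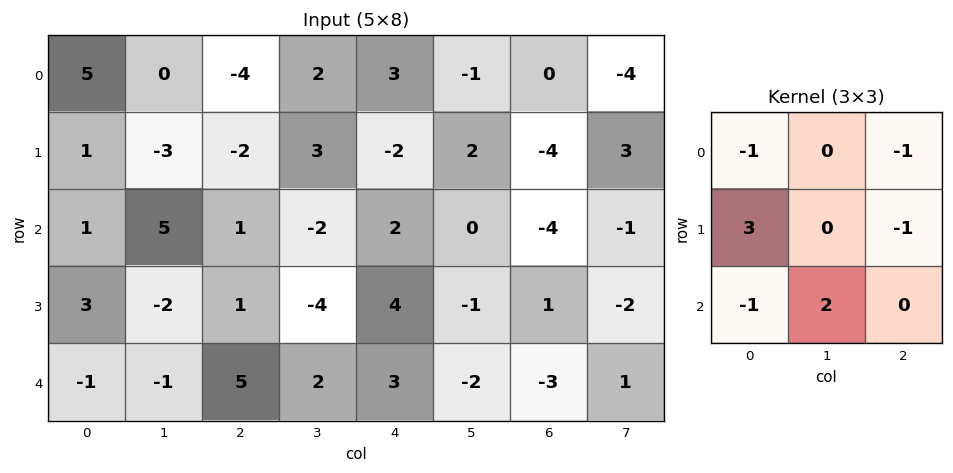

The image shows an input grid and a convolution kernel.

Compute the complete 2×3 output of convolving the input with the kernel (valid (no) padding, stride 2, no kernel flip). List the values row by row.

13 -8 -7
5 -5 6

Output[0,0]: The receptive field on the input at this output position is [5 0 -4 / 1 -3 -2 / 1 5 1]. Elementwise product with the kernel and sum: 5·-1 + -4·-1 + 1·3 + -2·-1 + 1·-1 + 5·2.
Output[0,1]: The receptive field on the input at this output position is [-4 2 3 / -2 3 -2 / 1 -2 2]. Elementwise product with the kernel and sum: -4·-1 + 3·-1 + -2·3 + -2·-1 + 1·-1 + -2·2.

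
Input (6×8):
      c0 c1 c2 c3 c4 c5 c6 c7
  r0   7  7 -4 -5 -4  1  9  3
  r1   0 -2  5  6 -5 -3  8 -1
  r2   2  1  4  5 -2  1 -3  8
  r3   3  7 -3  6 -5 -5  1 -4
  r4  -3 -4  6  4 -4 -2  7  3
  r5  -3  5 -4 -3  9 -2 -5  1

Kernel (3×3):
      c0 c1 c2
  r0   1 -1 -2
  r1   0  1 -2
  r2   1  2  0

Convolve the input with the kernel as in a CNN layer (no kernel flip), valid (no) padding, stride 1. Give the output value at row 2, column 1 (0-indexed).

-20

The receptive field on the input at this output position is [1 4 5 / 7 -3 6 / -4 6 4]. Elementwise product with the kernel and sum: 1·1 + 4·-1 + 5·-2 + -3·1 + 6·-2 + -4·1 + 6·2.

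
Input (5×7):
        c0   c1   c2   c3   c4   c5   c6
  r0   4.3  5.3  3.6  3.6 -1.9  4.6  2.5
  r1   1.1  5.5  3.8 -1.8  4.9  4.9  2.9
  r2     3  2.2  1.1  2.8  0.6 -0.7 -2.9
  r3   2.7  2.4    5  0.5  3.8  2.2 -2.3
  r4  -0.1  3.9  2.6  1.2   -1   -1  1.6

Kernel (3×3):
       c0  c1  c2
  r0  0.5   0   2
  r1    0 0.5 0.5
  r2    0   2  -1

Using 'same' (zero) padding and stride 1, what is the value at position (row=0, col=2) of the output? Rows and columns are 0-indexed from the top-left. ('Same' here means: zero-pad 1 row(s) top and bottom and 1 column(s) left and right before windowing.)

13

The receptive field on the zero-padded input at this output position is [0 0 0 / 5.3 3.6 3.6 / 5.5 3.8 -1.8]. Elementwise product with the kernel and sum: 0·0.5 + 0·2 + 3.6·0.5 + 3.6·0.5 + 3.8·2 + -1.8·-1.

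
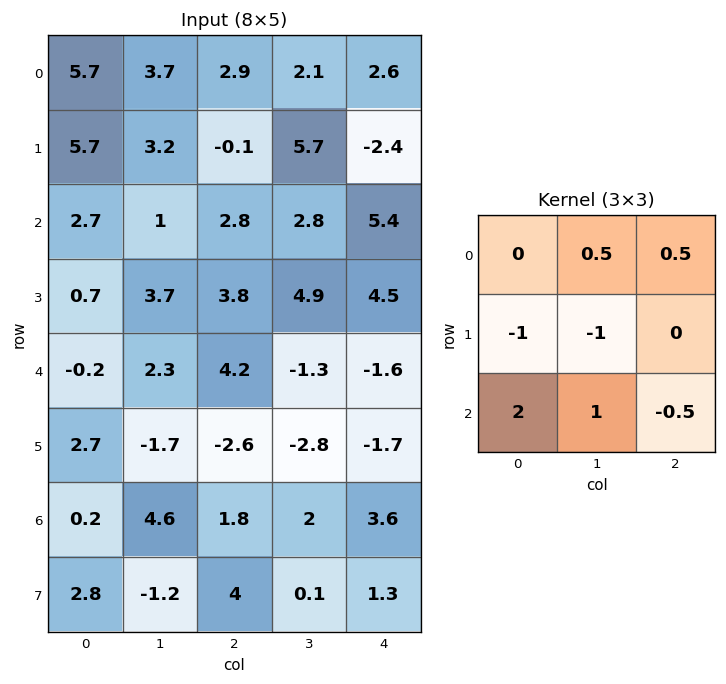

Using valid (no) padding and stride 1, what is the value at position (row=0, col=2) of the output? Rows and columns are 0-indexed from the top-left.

2.45

The receptive field on the input at this output position is [2.9 2.1 2.6 / -0.1 5.7 -2.4 / 2.8 2.8 5.4]. Elementwise product with the kernel and sum: 2.1·0.5 + 2.6·0.5 + -0.1·-1 + 5.7·-1 + 2.8·2 + 2.8·1 + 5.4·-0.5.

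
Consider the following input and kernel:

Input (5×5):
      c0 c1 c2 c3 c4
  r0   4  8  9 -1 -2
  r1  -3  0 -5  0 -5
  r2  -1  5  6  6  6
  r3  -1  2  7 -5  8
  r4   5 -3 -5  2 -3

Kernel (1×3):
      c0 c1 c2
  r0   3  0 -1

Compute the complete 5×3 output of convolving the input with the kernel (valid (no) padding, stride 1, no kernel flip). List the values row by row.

Output[0,0]: The receptive field on the input at this output position is [4 8 9]. Elementwise product with the kernel and sum: 4·3 + 9·-1.
Output[0,1]: The receptive field on the input at this output position is [8 9 -1]. Elementwise product with the kernel and sum: 8·3 + -1·-1.

3 25 29
-4 0 -10
-9 9 12
-10 11 13
20 -11 -12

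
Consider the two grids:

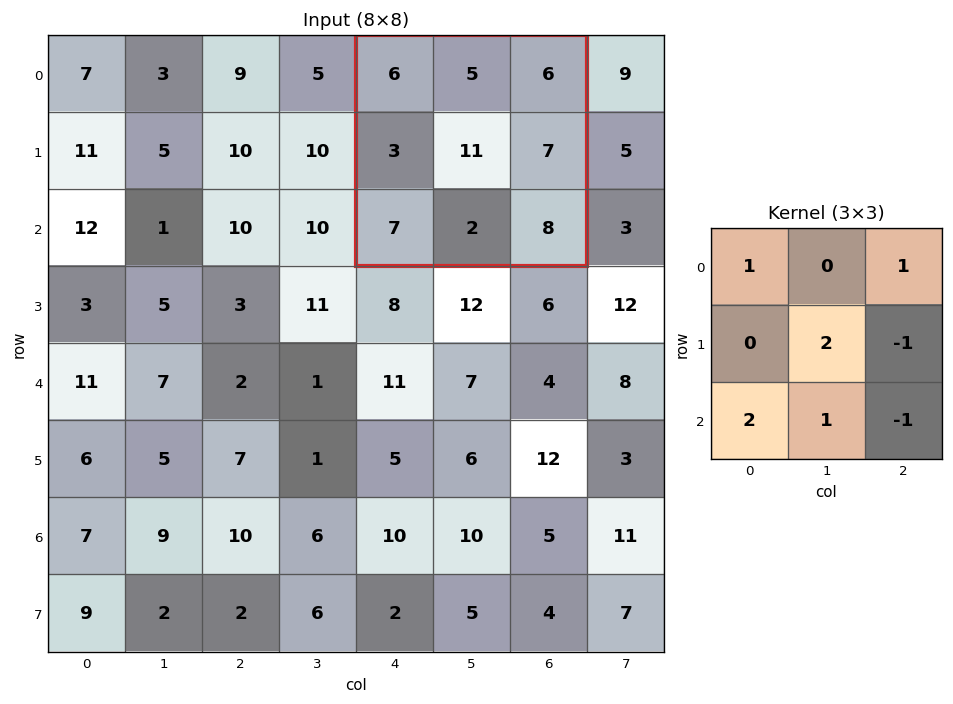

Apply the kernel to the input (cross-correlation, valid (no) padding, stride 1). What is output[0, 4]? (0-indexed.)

35

The receptive field on the input at this output position is [6 5 6 / 3 11 7 / 7 2 8]. Elementwise product with the kernel and sum: 6·1 + 6·1 + 11·2 + 7·-1 + 7·2 + 2·1 + 8·-1.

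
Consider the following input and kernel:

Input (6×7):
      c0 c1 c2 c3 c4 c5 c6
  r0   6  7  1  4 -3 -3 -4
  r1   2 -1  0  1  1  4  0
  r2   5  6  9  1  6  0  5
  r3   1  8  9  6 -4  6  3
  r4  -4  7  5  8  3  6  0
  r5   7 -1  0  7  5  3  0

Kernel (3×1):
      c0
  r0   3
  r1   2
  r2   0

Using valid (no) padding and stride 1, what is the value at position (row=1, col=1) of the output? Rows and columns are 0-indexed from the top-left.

9

The receptive field on the input at this output position is [-1 / 6 / 8]. Elementwise product with the kernel and sum: -1·3 + 6·2.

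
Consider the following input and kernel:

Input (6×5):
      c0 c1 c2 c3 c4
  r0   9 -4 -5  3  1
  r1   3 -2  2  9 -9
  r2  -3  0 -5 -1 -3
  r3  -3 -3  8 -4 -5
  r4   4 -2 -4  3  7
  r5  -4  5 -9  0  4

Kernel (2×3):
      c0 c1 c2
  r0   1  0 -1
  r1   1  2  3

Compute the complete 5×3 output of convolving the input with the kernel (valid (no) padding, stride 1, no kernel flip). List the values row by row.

Output[0,0]: The receptive field on the input at this output position is [9 -4 -5 / 3 -2 2]. Elementwise product with the kernel and sum: 9·1 + -5·-1 + 3·1 + -2·2 + 2·3.

19 22 -13
-17 -24 -5
17 2 -17
-23 0 36
-13 -18 -8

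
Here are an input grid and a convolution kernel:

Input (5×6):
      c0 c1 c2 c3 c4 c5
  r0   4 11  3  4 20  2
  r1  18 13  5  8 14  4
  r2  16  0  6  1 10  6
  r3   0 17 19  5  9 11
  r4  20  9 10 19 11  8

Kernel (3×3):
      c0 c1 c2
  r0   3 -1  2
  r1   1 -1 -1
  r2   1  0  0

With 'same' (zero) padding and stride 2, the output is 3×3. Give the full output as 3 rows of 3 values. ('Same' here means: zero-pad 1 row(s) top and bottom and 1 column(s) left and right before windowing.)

-15 17 -10
-8 60 8
5 22 28

Output[0,0]: The receptive field on the zero-padded input at this output position is [0 0 0 / 0 4 11 / 0 18 13]. Elementwise product with the kernel and sum: 0·3 + 0·-1 + 0·2 + 0·1 + 4·-1 + 11·-1 + 0·1.
Output[0,1]: The receptive field on the zero-padded input at this output position is [0 0 0 / 11 3 4 / 13 5 8]. Elementwise product with the kernel and sum: 0·3 + 0·-1 + 0·2 + 11·1 + 3·-1 + 4·-1 + 13·1.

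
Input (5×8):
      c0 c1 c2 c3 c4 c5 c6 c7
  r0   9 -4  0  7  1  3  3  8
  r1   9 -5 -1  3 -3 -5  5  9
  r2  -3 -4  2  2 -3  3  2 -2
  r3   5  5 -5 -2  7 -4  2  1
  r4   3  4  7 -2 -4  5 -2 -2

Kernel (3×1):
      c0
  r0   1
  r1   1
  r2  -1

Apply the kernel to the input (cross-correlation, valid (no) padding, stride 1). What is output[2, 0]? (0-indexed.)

The receptive field on the input at this output position is [-3 / 5 / 3]. Elementwise product with the kernel and sum: -3·1 + 5·1 + 3·-1.

-1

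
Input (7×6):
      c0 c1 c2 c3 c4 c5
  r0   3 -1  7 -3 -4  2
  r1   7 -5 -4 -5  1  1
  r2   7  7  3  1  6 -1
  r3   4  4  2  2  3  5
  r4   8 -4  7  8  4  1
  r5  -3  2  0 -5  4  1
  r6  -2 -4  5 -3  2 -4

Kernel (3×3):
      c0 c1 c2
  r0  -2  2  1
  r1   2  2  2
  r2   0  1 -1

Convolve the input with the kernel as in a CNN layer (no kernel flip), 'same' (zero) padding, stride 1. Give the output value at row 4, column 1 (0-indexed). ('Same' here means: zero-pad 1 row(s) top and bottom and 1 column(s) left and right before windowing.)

26

The receptive field on the zero-padded input at this output position is [4 4 2 / 8 -4 7 / -3 2 0]. Elementwise product with the kernel and sum: 4·-2 + 4·2 + 2·1 + 8·2 + -4·2 + 7·2 + 2·1 + 0·-1.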